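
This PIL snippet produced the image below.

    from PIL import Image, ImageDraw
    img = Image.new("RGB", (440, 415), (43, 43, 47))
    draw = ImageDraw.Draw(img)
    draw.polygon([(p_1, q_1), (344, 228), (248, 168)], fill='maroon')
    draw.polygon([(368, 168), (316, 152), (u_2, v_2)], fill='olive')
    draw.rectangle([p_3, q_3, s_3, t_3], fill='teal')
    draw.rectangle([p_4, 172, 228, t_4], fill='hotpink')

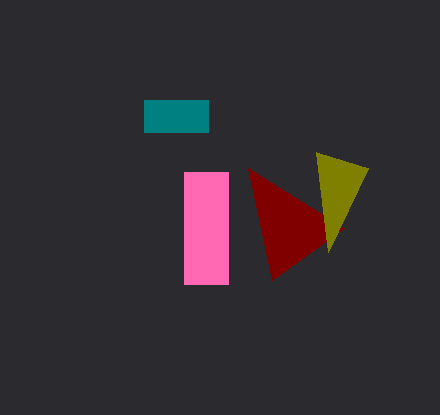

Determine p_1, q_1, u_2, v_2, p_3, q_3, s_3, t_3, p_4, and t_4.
p_1 = 272
q_1 = 280
u_2 = 328
v_2 = 252
p_3 = 144
q_3 = 100
s_3 = 208
t_3 = 132
p_4 = 184
t_4 = 284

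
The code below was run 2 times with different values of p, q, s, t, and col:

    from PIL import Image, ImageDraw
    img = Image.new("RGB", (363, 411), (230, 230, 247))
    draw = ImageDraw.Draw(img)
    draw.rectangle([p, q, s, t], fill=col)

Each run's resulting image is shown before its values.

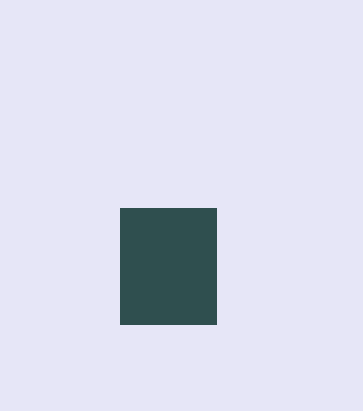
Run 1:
p = 120, q = 208, s = 216, t = 324, col = 'darkslategray'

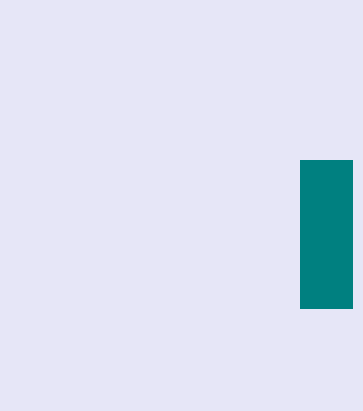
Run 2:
p = 300
q = 160
s = 352
t = 308
col = 'teal'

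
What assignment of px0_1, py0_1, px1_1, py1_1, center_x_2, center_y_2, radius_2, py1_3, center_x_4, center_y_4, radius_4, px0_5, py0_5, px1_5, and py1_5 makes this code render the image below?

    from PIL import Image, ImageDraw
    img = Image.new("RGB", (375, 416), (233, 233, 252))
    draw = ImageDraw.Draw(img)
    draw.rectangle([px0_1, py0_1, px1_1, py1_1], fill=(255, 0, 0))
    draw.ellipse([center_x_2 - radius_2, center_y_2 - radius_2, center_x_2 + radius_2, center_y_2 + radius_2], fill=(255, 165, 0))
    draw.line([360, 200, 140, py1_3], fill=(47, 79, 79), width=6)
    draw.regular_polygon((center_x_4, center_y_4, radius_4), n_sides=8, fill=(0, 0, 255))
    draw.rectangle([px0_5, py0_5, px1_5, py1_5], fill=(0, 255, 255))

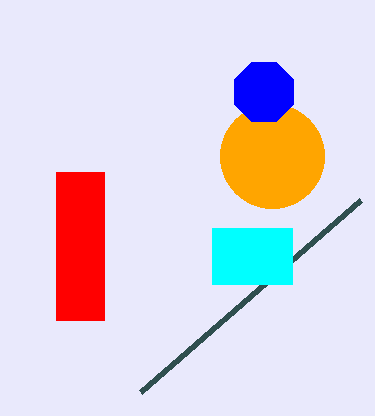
px0_1 = 56; py0_1 = 172; px1_1 = 104; py1_1 = 320; center_x_2 = 272; center_y_2 = 156; radius_2 = 52; py1_3 = 392; center_x_4 = 264; center_y_4 = 92; radius_4 = 32; px0_5 = 212; py0_5 = 228; px1_5 = 292; py1_5 = 284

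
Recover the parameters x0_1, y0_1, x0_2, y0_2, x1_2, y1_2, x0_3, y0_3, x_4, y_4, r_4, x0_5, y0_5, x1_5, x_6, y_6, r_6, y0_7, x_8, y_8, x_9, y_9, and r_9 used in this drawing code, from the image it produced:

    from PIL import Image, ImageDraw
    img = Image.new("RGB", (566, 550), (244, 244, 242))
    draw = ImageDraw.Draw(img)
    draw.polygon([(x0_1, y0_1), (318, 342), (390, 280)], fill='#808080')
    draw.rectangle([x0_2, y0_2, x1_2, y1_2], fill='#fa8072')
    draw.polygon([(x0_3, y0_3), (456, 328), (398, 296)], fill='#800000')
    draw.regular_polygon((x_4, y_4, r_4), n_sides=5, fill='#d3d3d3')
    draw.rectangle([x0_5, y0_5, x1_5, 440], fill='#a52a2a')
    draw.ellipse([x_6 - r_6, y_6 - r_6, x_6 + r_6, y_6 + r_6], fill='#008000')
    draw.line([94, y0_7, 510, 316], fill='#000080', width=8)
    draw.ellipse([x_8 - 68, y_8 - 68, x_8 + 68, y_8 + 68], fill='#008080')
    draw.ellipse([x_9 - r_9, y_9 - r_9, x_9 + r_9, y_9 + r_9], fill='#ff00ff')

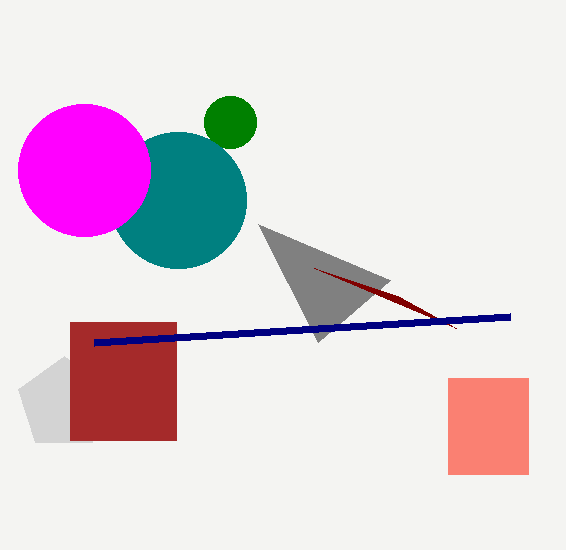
x0_1 = 258
y0_1 = 224
x0_2 = 448
y0_2 = 378
x1_2 = 528
y1_2 = 474
x0_3 = 314
y0_3 = 268
x_4 = 64
y_4 = 404
r_4 = 48
x0_5 = 70
y0_5 = 322
x1_5 = 176
x_6 = 230
y_6 = 122
r_6 = 26
y0_7 = 342
x_8 = 178
y_8 = 200
x_9 = 84
y_9 = 170
r_9 = 66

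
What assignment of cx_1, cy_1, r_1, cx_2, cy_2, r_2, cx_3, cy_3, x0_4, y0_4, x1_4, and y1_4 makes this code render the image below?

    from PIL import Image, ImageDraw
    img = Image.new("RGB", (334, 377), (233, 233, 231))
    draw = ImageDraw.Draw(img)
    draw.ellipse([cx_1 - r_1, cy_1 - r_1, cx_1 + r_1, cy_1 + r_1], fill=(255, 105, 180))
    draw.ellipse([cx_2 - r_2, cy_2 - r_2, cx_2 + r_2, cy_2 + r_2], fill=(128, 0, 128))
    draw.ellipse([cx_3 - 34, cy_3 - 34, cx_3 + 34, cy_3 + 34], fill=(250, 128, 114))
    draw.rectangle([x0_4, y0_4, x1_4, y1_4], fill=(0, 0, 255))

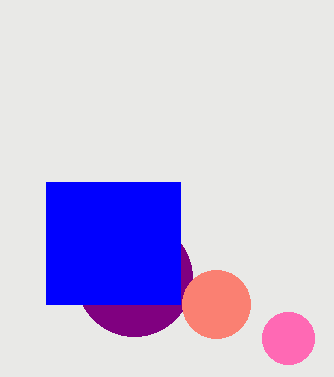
cx_1 = 288; cy_1 = 338; r_1 = 26; cx_2 = 134; cy_2 = 278; r_2 = 58; cx_3 = 216; cy_3 = 304; x0_4 = 46; y0_4 = 182; x1_4 = 180; y1_4 = 304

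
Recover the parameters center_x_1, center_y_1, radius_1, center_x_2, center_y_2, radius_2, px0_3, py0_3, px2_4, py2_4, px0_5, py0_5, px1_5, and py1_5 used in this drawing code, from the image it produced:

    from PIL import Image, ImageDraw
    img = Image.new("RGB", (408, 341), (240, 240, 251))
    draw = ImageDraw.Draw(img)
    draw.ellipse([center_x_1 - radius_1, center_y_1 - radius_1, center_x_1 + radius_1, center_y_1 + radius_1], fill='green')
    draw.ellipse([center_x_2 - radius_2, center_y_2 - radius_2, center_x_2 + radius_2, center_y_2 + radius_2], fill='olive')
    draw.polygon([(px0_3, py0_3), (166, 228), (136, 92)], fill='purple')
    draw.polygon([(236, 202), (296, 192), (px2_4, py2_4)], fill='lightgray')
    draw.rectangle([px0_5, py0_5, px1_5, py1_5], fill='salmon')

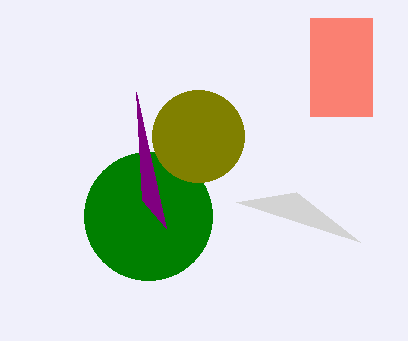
center_x_1 = 148
center_y_1 = 216
radius_1 = 64
center_x_2 = 198
center_y_2 = 136
radius_2 = 46
px0_3 = 142
py0_3 = 200
px2_4 = 360
py2_4 = 242
px0_5 = 310
py0_5 = 18
px1_5 = 372
py1_5 = 116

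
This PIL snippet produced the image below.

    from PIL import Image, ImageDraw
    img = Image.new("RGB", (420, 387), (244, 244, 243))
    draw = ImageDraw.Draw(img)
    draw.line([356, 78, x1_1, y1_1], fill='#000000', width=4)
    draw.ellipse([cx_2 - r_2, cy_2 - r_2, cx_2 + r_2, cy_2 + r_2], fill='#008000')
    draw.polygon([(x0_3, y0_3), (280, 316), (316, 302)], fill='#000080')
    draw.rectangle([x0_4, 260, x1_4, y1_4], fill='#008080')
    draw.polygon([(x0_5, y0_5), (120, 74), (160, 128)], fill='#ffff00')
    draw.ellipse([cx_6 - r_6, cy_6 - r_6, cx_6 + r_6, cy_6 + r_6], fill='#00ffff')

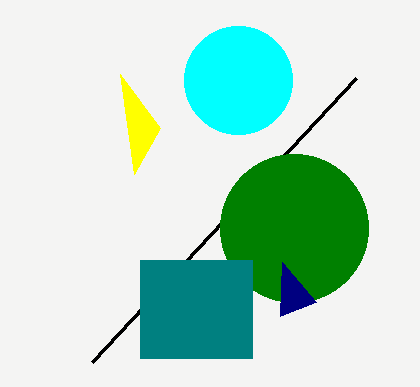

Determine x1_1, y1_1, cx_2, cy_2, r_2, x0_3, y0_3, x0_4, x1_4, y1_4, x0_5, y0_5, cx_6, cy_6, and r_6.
x1_1 = 92; y1_1 = 362; cx_2 = 294; cy_2 = 228; r_2 = 74; x0_3 = 282; y0_3 = 262; x0_4 = 140; x1_4 = 252; y1_4 = 358; x0_5 = 134; y0_5 = 174; cx_6 = 238; cy_6 = 80; r_6 = 54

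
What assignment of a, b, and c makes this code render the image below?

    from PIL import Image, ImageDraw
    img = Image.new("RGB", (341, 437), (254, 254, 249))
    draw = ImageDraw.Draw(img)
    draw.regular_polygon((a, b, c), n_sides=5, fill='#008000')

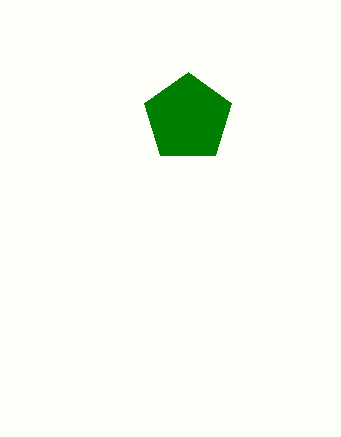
a = 188
b = 118
c = 46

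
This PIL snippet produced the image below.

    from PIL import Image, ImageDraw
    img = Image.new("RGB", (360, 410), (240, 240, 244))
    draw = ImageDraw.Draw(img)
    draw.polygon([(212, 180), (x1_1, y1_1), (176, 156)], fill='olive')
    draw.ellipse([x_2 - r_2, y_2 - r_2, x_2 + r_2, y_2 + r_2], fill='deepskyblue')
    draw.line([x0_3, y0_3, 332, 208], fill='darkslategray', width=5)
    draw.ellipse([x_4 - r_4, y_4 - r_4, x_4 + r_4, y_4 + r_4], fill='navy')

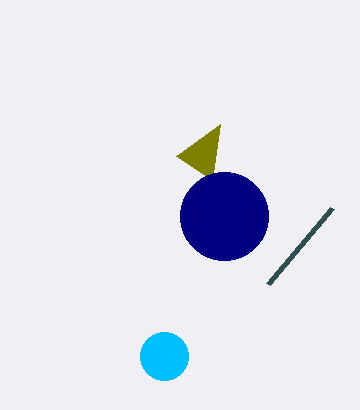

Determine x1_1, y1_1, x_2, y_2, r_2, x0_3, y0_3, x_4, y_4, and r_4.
x1_1 = 220
y1_1 = 124
x_2 = 164
y_2 = 356
r_2 = 24
x0_3 = 268
y0_3 = 284
x_4 = 224
y_4 = 216
r_4 = 44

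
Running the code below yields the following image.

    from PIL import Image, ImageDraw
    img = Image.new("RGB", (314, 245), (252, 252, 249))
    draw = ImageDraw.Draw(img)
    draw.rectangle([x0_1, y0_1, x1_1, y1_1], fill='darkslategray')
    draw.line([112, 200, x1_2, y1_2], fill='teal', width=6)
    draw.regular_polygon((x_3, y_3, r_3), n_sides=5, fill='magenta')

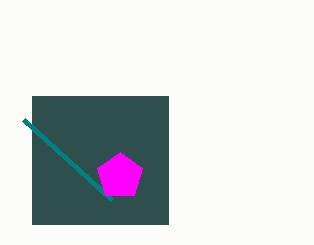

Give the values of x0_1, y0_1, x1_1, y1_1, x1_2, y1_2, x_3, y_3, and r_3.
x0_1 = 32, y0_1 = 96, x1_1 = 168, y1_1 = 224, x1_2 = 24, y1_2 = 120, x_3 = 120, y_3 = 176, r_3 = 24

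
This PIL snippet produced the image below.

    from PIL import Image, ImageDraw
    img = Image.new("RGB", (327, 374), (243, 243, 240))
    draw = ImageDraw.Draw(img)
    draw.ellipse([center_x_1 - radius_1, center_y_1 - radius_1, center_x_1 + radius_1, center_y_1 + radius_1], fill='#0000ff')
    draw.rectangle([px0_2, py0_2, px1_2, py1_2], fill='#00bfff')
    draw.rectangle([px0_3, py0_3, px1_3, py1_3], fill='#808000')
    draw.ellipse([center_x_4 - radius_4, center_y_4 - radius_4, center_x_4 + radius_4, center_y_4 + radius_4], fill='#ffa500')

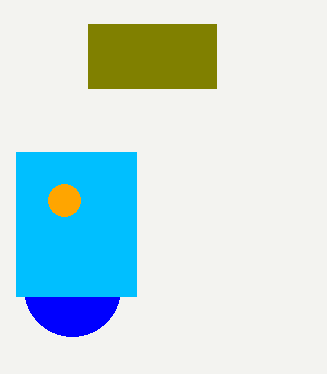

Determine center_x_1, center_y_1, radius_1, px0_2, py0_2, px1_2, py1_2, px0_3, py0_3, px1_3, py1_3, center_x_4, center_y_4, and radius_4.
center_x_1 = 72
center_y_1 = 288
radius_1 = 48
px0_2 = 16
py0_2 = 152
px1_2 = 136
py1_2 = 296
px0_3 = 88
py0_3 = 24
px1_3 = 216
py1_3 = 88
center_x_4 = 64
center_y_4 = 200
radius_4 = 16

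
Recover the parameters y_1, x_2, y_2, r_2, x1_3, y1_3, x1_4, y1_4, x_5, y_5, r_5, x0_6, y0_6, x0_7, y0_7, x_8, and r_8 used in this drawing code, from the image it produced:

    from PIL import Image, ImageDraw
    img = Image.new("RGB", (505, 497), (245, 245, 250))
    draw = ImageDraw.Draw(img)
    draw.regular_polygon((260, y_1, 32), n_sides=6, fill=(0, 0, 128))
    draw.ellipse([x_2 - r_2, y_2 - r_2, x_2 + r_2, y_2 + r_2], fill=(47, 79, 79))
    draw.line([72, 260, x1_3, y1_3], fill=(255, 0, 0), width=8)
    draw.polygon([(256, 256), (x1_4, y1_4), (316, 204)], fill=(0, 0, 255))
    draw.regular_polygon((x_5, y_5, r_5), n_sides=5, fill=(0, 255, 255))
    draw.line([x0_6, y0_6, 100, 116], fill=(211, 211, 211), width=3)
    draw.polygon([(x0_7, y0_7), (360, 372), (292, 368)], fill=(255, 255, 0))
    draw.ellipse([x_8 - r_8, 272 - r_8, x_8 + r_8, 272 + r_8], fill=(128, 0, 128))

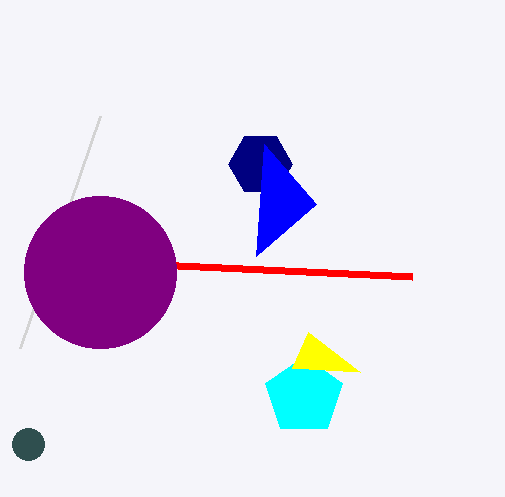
y_1 = 164; x_2 = 28; y_2 = 444; r_2 = 16; x1_3 = 412; y1_3 = 276; x1_4 = 264; y1_4 = 144; x_5 = 304; y_5 = 396; r_5 = 40; x0_6 = 20; y0_6 = 348; x0_7 = 308; y0_7 = 332; x_8 = 100; r_8 = 76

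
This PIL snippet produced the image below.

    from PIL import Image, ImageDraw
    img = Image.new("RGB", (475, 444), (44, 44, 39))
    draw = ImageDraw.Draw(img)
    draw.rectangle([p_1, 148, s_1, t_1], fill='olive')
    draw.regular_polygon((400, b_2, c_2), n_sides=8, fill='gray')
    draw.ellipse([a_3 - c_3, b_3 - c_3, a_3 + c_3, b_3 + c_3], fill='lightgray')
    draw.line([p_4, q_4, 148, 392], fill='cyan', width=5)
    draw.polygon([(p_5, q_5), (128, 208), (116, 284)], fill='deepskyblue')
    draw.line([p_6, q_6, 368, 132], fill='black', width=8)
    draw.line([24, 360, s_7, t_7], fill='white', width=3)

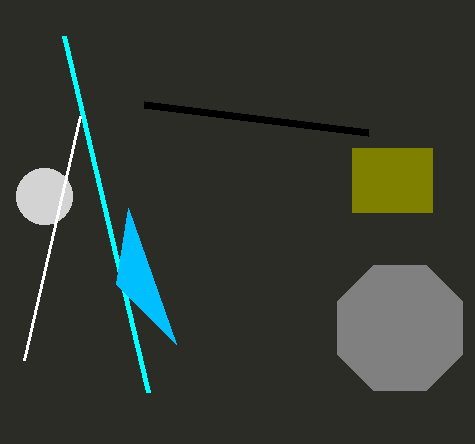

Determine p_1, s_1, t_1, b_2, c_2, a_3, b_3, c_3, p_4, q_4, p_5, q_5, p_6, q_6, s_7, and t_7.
p_1 = 352, s_1 = 432, t_1 = 212, b_2 = 328, c_2 = 68, a_3 = 44, b_3 = 196, c_3 = 28, p_4 = 64, q_4 = 36, p_5 = 176, q_5 = 344, p_6 = 144, q_6 = 104, s_7 = 80, t_7 = 116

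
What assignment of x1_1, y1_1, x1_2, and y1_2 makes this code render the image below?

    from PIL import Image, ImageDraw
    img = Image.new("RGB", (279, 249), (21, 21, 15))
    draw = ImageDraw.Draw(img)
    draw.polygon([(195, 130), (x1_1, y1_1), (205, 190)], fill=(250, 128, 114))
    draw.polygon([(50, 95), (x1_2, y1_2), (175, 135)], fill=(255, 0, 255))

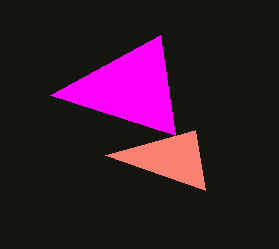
x1_1 = 105; y1_1 = 155; x1_2 = 160; y1_2 = 35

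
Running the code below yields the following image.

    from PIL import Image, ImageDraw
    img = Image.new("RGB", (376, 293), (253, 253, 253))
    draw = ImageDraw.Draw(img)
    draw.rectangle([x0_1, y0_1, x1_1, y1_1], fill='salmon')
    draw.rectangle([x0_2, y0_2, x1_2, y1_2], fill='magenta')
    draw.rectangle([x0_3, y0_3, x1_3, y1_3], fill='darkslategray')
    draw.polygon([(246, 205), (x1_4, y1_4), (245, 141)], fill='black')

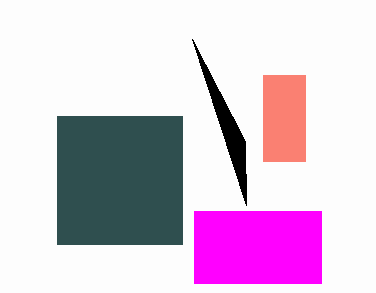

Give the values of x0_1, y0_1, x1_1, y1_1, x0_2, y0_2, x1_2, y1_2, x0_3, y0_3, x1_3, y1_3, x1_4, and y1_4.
x0_1 = 263; y0_1 = 75; x1_1 = 305; y1_1 = 161; x0_2 = 194; y0_2 = 211; x1_2 = 321; y1_2 = 283; x0_3 = 57; y0_3 = 116; x1_3 = 182; y1_3 = 244; x1_4 = 192; y1_4 = 39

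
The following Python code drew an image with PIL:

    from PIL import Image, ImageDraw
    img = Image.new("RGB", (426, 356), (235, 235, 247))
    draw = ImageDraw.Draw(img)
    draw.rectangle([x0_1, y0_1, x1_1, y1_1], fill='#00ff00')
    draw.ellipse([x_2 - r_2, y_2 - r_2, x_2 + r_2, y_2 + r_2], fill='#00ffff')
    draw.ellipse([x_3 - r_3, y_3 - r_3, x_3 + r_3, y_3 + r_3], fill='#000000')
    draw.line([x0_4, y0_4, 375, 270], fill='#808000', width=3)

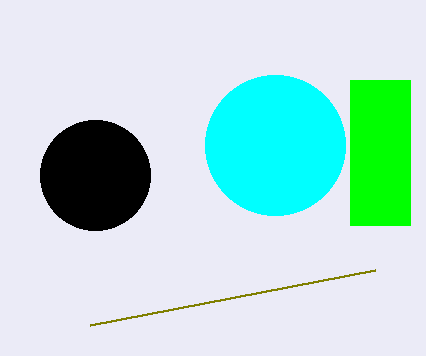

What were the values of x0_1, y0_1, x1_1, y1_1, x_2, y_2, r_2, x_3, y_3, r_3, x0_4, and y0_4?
x0_1 = 350; y0_1 = 80; x1_1 = 410; y1_1 = 225; x_2 = 275; y_2 = 145; r_2 = 70; x_3 = 95; y_3 = 175; r_3 = 55; x0_4 = 90; y0_4 = 325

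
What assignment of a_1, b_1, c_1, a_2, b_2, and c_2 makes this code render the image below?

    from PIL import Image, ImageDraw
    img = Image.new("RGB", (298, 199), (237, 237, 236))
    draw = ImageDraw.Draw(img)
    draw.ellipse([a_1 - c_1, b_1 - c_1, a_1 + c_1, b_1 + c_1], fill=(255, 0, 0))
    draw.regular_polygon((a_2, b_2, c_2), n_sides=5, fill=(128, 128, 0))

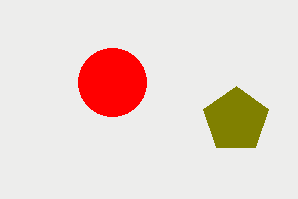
a_1 = 112, b_1 = 82, c_1 = 34, a_2 = 236, b_2 = 120, c_2 = 34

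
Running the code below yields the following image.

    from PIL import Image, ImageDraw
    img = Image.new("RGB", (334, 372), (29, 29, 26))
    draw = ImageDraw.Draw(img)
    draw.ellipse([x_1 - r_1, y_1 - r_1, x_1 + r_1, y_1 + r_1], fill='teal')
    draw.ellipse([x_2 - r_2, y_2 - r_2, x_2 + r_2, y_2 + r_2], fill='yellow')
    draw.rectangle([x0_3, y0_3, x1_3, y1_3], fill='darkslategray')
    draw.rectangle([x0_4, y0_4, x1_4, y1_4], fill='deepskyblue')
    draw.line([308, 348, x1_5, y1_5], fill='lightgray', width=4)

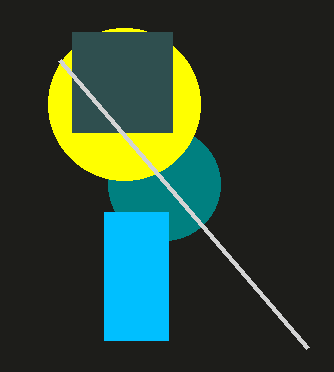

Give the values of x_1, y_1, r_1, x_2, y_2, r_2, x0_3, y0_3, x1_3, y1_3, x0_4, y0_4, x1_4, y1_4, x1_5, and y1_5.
x_1 = 164; y_1 = 184; r_1 = 56; x_2 = 124; y_2 = 104; r_2 = 76; x0_3 = 72; y0_3 = 32; x1_3 = 172; y1_3 = 132; x0_4 = 104; y0_4 = 212; x1_4 = 168; y1_4 = 340; x1_5 = 60; y1_5 = 60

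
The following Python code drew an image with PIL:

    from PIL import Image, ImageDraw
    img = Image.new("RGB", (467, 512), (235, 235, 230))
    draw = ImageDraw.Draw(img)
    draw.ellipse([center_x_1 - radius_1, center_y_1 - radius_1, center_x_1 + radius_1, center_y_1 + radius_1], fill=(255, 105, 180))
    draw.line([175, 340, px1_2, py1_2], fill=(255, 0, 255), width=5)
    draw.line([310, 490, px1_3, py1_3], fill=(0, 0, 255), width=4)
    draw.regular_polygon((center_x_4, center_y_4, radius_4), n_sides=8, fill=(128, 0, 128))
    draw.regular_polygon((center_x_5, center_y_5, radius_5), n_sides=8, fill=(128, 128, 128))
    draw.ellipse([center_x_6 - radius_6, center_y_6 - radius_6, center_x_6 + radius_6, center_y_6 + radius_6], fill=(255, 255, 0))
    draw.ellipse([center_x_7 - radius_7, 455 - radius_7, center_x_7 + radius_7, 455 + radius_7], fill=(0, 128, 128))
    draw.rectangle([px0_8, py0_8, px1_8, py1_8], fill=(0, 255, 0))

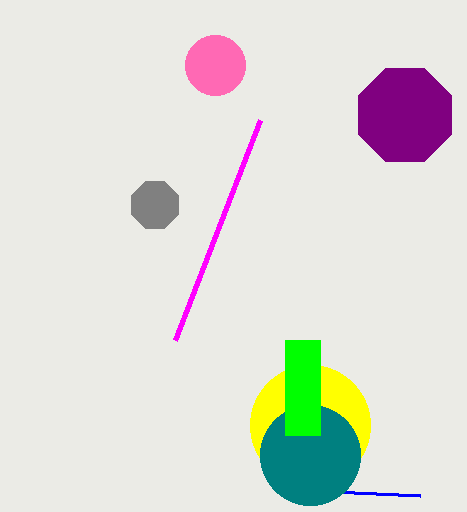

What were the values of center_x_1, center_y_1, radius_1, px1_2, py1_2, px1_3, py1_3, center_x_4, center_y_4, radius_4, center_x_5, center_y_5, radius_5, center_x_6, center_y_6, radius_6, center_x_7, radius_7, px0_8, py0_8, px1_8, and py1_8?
center_x_1 = 215; center_y_1 = 65; radius_1 = 30; px1_2 = 260; py1_2 = 120; px1_3 = 420; py1_3 = 495; center_x_4 = 405; center_y_4 = 115; radius_4 = 50; center_x_5 = 155; center_y_5 = 205; radius_5 = 25; center_x_6 = 310; center_y_6 = 425; radius_6 = 60; center_x_7 = 310; radius_7 = 50; px0_8 = 285; py0_8 = 340; px1_8 = 320; py1_8 = 435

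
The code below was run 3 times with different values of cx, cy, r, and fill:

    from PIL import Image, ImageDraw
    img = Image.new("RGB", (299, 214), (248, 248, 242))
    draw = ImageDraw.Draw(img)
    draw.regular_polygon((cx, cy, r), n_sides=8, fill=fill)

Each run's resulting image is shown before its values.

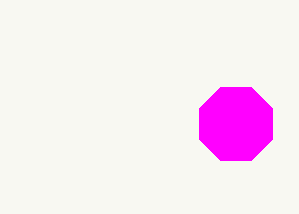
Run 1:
cx = 236
cy = 124
r = 40
fill = 'magenta'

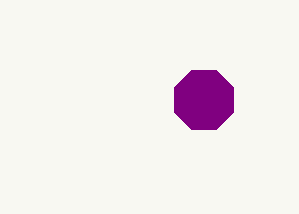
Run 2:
cx = 204, cy = 100, r = 32, fill = 'purple'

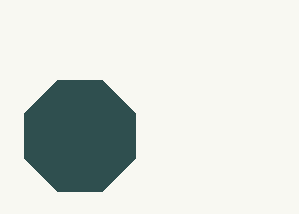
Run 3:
cx = 80, cy = 136, r = 60, fill = 'darkslategray'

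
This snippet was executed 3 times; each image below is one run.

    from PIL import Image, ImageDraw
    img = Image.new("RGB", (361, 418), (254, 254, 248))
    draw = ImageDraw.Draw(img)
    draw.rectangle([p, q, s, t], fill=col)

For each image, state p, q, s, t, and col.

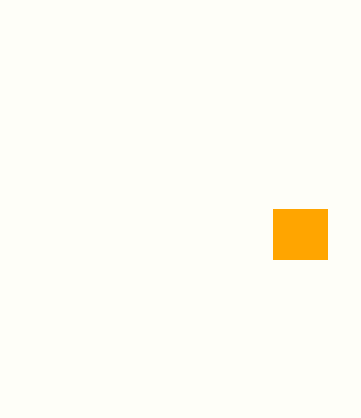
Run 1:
p = 273
q = 209
s = 327
t = 259
col = 'orange'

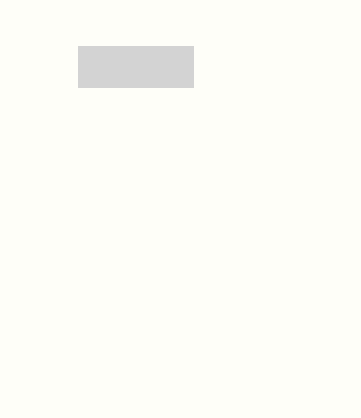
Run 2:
p = 78
q = 46
s = 193
t = 87
col = 'lightgray'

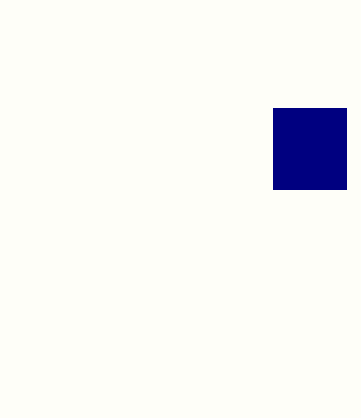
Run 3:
p = 273; q = 108; s = 346; t = 189; col = 'navy'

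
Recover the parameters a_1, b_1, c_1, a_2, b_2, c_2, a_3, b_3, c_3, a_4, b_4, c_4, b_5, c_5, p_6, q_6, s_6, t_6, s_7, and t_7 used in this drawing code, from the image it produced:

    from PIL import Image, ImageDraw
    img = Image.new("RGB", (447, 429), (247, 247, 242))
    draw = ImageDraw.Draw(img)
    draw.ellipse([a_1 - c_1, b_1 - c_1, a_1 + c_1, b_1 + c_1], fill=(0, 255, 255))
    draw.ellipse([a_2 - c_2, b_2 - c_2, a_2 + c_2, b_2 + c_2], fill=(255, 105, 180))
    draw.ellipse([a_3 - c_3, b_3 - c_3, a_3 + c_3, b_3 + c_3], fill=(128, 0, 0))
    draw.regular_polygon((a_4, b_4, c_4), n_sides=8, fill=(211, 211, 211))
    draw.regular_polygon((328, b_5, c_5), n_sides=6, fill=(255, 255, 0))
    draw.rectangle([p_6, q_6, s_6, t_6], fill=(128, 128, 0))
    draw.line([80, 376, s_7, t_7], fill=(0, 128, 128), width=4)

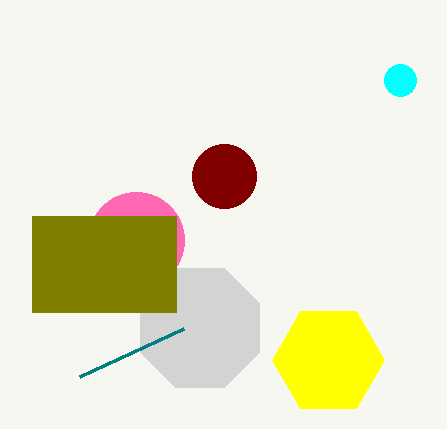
a_1 = 400
b_1 = 80
c_1 = 16
a_2 = 136
b_2 = 240
c_2 = 48
a_3 = 224
b_3 = 176
c_3 = 32
a_4 = 200
b_4 = 328
c_4 = 64
b_5 = 360
c_5 = 56
p_6 = 32
q_6 = 216
s_6 = 176
t_6 = 312
s_7 = 184
t_7 = 328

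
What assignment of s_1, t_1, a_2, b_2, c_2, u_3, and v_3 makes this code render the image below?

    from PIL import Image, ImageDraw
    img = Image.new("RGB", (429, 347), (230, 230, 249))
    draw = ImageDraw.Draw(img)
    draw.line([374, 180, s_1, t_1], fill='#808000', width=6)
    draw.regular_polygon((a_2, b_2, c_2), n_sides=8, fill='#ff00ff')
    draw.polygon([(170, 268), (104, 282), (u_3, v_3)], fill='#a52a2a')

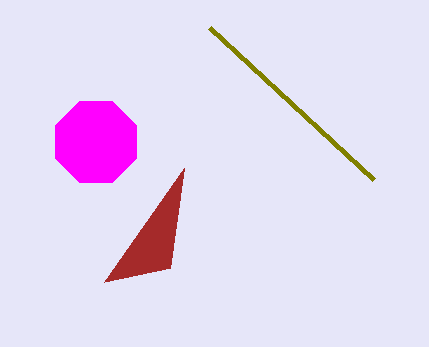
s_1 = 210
t_1 = 28
a_2 = 96
b_2 = 142
c_2 = 44
u_3 = 184
v_3 = 168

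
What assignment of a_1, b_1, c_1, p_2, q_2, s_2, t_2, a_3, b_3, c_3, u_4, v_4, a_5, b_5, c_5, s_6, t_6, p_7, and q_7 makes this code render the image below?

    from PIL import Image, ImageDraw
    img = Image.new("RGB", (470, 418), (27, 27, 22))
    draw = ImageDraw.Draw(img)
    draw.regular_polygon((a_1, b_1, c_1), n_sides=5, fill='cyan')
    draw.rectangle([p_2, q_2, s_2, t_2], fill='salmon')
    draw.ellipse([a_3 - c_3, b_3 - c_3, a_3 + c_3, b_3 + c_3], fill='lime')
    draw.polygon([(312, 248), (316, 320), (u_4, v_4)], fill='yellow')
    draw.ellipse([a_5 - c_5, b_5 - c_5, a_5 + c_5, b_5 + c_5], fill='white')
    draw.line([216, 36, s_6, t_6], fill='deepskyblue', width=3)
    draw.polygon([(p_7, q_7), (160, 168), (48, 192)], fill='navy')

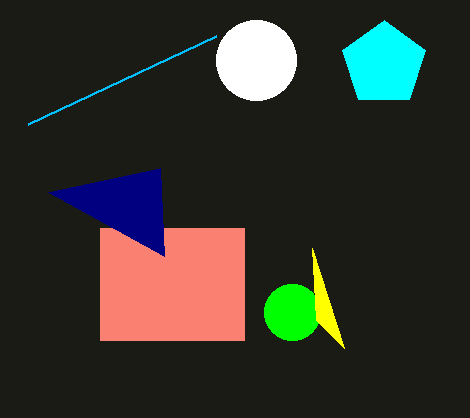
a_1 = 384; b_1 = 64; c_1 = 44; p_2 = 100; q_2 = 228; s_2 = 244; t_2 = 340; a_3 = 292; b_3 = 312; c_3 = 28; u_4 = 344; v_4 = 348; a_5 = 256; b_5 = 60; c_5 = 40; s_6 = 28; t_6 = 124; p_7 = 164; q_7 = 256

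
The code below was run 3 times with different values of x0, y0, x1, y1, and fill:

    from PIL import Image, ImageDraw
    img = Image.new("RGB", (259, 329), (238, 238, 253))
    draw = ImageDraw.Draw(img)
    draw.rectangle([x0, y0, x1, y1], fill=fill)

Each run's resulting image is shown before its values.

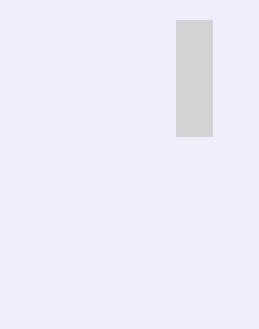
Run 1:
x0 = 176
y0 = 20
x1 = 212
y1 = 136
fill = 'lightgray'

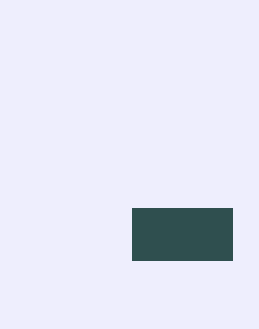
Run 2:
x0 = 132, y0 = 208, x1 = 232, y1 = 260, fill = 'darkslategray'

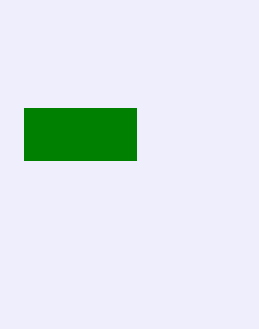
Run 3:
x0 = 24, y0 = 108, x1 = 136, y1 = 160, fill = 'green'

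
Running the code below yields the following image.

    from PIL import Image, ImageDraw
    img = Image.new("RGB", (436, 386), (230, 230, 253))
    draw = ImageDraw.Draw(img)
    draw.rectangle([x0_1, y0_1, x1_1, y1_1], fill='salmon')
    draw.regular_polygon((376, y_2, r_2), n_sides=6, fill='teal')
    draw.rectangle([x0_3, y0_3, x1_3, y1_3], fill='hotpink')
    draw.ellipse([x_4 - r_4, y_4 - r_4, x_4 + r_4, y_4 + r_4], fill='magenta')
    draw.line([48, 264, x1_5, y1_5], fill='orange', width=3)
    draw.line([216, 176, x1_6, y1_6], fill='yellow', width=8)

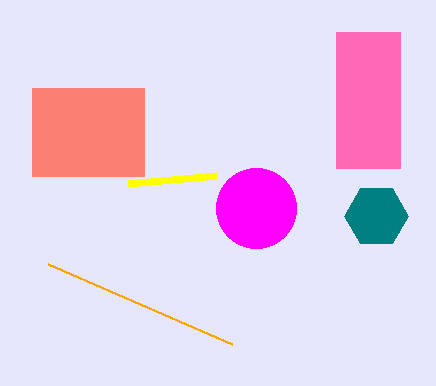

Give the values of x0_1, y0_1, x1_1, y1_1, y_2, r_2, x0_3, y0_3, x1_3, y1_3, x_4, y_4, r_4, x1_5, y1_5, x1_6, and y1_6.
x0_1 = 32; y0_1 = 88; x1_1 = 144; y1_1 = 176; y_2 = 216; r_2 = 32; x0_3 = 336; y0_3 = 32; x1_3 = 400; y1_3 = 168; x_4 = 256; y_4 = 208; r_4 = 40; x1_5 = 232; y1_5 = 344; x1_6 = 128; y1_6 = 184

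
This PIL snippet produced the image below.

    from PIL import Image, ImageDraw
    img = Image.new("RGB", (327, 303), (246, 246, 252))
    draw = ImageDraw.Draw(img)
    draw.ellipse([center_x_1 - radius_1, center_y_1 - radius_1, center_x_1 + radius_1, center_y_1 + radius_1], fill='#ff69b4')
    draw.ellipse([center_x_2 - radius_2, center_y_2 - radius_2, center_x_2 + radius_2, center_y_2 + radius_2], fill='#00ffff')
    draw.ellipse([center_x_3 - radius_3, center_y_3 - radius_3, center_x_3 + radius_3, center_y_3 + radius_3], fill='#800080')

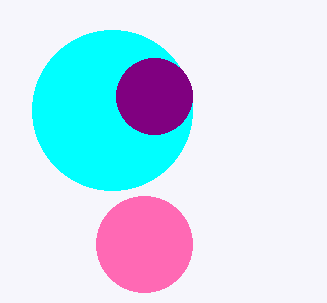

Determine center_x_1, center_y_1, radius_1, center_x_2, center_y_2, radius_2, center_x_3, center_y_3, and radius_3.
center_x_1 = 144
center_y_1 = 244
radius_1 = 48
center_x_2 = 112
center_y_2 = 110
radius_2 = 80
center_x_3 = 154
center_y_3 = 96
radius_3 = 38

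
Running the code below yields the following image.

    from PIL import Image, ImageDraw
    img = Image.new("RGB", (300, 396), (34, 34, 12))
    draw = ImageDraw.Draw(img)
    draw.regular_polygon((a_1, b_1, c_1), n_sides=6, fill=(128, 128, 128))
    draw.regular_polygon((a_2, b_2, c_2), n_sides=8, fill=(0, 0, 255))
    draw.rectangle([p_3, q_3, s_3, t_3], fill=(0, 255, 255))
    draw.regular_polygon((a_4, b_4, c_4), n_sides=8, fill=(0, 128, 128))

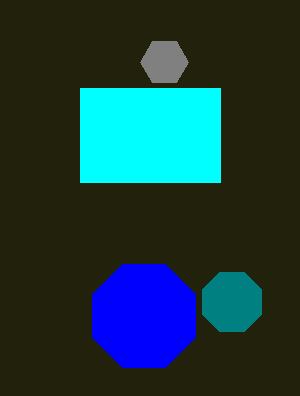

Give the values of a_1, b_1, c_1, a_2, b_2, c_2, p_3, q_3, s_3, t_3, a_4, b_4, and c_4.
a_1 = 164; b_1 = 62; c_1 = 24; a_2 = 144; b_2 = 316; c_2 = 56; p_3 = 80; q_3 = 88; s_3 = 220; t_3 = 182; a_4 = 232; b_4 = 302; c_4 = 32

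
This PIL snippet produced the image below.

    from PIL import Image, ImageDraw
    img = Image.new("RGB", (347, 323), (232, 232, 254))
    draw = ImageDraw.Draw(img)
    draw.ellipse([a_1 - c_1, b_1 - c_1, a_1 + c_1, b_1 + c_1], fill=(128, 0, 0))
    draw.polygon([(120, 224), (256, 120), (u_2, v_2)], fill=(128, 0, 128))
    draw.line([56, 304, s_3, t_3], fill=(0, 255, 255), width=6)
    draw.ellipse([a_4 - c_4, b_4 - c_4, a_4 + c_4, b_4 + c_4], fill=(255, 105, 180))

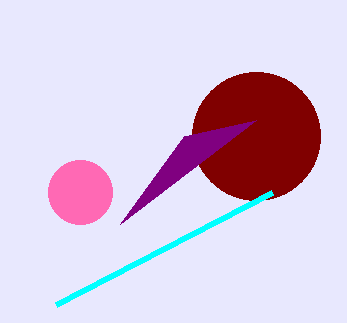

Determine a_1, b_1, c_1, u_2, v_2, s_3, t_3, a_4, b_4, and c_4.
a_1 = 256
b_1 = 136
c_1 = 64
u_2 = 184
v_2 = 136
s_3 = 272
t_3 = 192
a_4 = 80
b_4 = 192
c_4 = 32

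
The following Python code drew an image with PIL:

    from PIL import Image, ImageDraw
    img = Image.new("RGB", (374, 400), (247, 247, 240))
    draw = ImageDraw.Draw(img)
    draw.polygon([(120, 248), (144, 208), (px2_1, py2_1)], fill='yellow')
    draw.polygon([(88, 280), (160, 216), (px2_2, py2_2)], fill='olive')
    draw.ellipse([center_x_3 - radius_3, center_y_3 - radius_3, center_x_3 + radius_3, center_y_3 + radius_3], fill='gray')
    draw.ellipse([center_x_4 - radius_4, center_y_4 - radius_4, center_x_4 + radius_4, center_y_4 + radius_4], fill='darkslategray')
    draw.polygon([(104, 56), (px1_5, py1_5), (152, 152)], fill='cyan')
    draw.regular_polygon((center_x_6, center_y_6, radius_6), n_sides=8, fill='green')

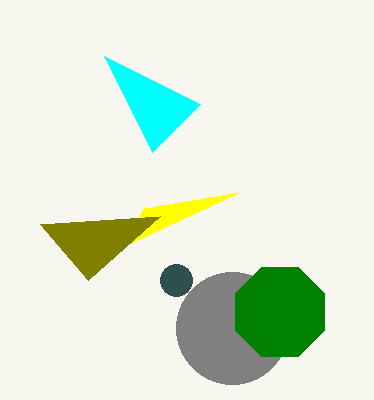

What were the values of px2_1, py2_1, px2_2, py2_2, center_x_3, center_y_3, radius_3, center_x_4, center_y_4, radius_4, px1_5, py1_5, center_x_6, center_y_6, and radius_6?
px2_1 = 240, py2_1 = 192, px2_2 = 40, py2_2 = 224, center_x_3 = 232, center_y_3 = 328, radius_3 = 56, center_x_4 = 176, center_y_4 = 280, radius_4 = 16, px1_5 = 200, py1_5 = 104, center_x_6 = 280, center_y_6 = 312, radius_6 = 48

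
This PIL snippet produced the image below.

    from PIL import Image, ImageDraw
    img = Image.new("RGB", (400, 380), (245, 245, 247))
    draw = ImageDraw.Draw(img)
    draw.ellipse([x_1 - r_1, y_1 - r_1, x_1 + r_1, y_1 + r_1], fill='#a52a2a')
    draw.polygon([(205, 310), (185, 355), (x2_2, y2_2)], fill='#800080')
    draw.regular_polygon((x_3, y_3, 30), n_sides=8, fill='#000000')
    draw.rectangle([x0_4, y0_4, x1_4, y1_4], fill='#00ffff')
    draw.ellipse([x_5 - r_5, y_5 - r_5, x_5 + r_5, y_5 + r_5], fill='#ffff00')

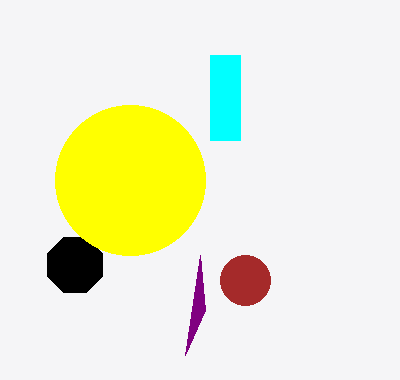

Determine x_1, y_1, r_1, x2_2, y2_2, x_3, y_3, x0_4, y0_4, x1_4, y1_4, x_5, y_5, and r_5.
x_1 = 245; y_1 = 280; r_1 = 25; x2_2 = 200; y2_2 = 255; x_3 = 75; y_3 = 265; x0_4 = 210; y0_4 = 55; x1_4 = 240; y1_4 = 140; x_5 = 130; y_5 = 180; r_5 = 75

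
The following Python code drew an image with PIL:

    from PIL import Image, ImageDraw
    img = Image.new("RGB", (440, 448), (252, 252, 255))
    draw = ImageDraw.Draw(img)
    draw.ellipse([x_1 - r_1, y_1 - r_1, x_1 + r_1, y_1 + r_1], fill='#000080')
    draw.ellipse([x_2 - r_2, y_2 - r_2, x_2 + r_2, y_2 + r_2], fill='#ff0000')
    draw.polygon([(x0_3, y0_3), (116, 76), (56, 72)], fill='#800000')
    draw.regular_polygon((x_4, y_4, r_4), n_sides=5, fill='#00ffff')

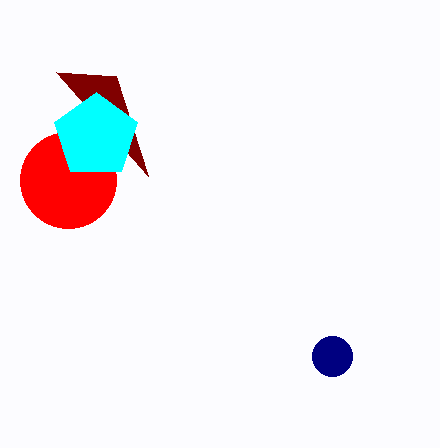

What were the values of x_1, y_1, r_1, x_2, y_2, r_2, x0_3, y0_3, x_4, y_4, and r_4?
x_1 = 332; y_1 = 356; r_1 = 20; x_2 = 68; y_2 = 180; r_2 = 48; x0_3 = 148; y0_3 = 176; x_4 = 96; y_4 = 136; r_4 = 44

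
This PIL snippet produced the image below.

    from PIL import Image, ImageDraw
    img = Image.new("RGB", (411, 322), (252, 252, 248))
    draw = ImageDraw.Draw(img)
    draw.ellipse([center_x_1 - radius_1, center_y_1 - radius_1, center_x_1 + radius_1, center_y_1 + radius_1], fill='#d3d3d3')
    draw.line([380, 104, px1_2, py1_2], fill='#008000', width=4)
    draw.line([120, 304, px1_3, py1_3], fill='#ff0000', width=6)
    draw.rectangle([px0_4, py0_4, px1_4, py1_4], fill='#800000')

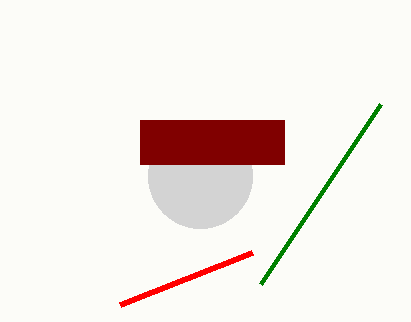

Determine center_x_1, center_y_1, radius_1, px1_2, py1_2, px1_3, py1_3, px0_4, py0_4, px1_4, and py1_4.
center_x_1 = 200; center_y_1 = 176; radius_1 = 52; px1_2 = 260; py1_2 = 284; px1_3 = 252; py1_3 = 252; px0_4 = 140; py0_4 = 120; px1_4 = 284; py1_4 = 164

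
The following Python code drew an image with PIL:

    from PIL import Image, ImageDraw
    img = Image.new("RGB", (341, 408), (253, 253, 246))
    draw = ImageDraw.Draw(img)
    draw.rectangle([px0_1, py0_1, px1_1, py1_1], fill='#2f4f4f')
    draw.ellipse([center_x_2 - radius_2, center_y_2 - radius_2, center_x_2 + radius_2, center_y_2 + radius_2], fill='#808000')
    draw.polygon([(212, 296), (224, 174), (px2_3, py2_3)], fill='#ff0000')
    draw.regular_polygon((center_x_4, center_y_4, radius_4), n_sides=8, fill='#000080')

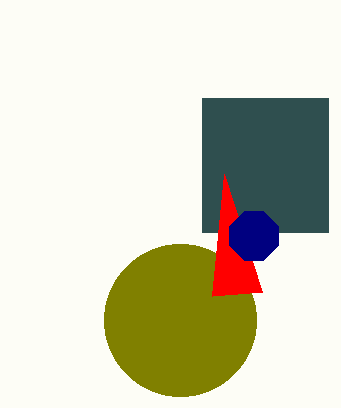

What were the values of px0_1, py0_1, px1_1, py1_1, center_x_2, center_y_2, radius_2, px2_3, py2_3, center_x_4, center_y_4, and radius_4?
px0_1 = 202, py0_1 = 98, px1_1 = 328, py1_1 = 232, center_x_2 = 180, center_y_2 = 320, radius_2 = 76, px2_3 = 262, py2_3 = 292, center_x_4 = 254, center_y_4 = 236, radius_4 = 26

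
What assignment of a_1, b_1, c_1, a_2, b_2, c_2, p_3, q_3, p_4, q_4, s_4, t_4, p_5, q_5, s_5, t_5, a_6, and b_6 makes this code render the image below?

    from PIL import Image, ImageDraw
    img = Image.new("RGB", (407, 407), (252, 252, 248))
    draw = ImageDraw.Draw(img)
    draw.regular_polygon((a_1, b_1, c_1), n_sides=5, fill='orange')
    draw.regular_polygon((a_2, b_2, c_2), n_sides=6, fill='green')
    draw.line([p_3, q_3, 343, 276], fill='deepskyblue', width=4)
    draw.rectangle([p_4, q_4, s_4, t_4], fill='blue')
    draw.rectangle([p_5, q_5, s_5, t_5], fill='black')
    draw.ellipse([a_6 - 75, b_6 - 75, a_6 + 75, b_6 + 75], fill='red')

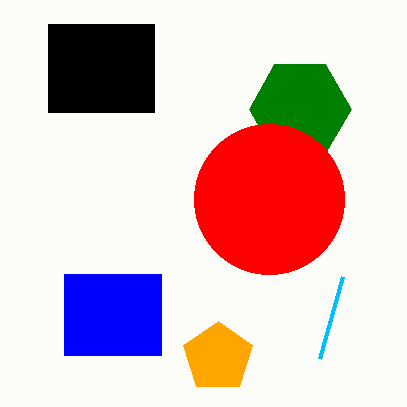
a_1 = 218; b_1 = 357; c_1 = 36; a_2 = 300; b_2 = 109; c_2 = 51; p_3 = 320; q_3 = 358; p_4 = 64; q_4 = 274; s_4 = 161; t_4 = 355; p_5 = 48; q_5 = 24; s_5 = 154; t_5 = 112; a_6 = 269; b_6 = 199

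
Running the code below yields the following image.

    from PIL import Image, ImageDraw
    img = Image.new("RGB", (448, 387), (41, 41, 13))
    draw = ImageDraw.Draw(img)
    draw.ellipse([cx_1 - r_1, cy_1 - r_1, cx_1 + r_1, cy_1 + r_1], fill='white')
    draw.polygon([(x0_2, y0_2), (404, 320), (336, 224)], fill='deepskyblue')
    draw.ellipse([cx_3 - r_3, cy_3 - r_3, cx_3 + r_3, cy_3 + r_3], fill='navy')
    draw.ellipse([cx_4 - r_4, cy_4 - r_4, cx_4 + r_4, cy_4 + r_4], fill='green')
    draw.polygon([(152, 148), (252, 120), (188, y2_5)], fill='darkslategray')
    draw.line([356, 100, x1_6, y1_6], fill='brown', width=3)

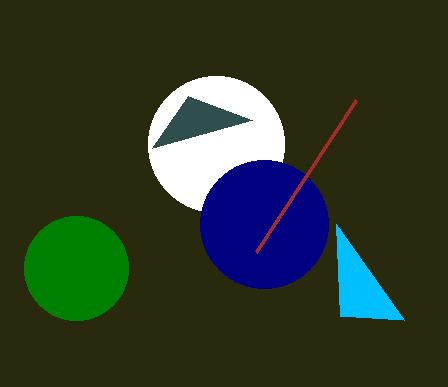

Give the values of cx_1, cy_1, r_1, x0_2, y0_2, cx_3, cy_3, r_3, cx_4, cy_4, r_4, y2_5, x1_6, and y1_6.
cx_1 = 216; cy_1 = 144; r_1 = 68; x0_2 = 340; y0_2 = 316; cx_3 = 264; cy_3 = 224; r_3 = 64; cx_4 = 76; cy_4 = 268; r_4 = 52; y2_5 = 96; x1_6 = 256; y1_6 = 252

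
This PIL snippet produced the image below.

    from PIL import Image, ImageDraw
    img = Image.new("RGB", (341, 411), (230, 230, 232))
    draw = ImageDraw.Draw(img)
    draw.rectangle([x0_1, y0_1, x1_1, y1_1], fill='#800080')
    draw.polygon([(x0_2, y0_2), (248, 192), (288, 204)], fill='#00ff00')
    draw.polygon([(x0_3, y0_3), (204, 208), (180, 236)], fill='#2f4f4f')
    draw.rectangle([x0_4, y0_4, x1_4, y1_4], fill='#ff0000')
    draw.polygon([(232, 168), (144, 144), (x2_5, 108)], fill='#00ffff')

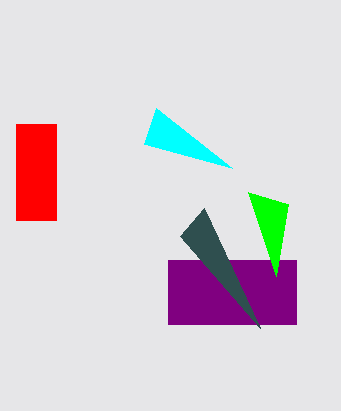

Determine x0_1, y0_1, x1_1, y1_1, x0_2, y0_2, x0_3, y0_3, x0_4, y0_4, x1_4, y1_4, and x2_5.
x0_1 = 168, y0_1 = 260, x1_1 = 296, y1_1 = 324, x0_2 = 276, y0_2 = 276, x0_3 = 260, y0_3 = 328, x0_4 = 16, y0_4 = 124, x1_4 = 56, y1_4 = 220, x2_5 = 156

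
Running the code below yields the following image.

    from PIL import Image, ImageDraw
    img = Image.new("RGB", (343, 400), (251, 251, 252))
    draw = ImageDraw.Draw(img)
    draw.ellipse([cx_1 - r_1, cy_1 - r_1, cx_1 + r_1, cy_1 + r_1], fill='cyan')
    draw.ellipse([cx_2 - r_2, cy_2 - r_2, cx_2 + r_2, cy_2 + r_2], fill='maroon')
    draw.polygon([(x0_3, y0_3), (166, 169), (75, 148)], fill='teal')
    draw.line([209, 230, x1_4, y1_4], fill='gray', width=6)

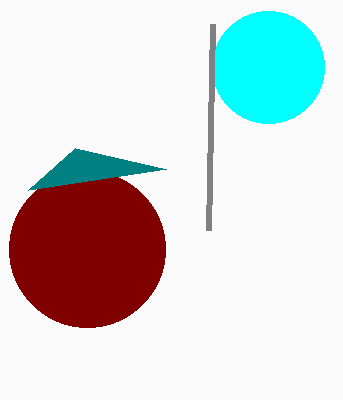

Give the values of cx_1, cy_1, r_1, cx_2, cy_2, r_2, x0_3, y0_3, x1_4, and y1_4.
cx_1 = 268, cy_1 = 67, r_1 = 56, cx_2 = 87, cy_2 = 249, r_2 = 78, x0_3 = 28, y0_3 = 190, x1_4 = 213, y1_4 = 24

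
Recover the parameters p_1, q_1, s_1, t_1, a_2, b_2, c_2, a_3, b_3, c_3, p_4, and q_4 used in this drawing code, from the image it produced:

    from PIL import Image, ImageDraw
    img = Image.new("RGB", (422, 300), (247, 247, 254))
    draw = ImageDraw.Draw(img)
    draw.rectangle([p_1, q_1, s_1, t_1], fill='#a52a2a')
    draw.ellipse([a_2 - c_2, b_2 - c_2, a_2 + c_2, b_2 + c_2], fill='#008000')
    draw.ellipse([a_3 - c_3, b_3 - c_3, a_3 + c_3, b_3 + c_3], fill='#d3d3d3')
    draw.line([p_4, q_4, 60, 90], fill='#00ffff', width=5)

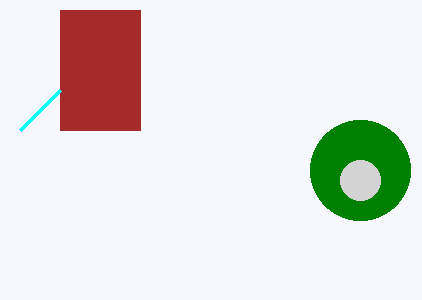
p_1 = 60; q_1 = 10; s_1 = 140; t_1 = 130; a_2 = 360; b_2 = 170; c_2 = 50; a_3 = 360; b_3 = 180; c_3 = 20; p_4 = 20; q_4 = 130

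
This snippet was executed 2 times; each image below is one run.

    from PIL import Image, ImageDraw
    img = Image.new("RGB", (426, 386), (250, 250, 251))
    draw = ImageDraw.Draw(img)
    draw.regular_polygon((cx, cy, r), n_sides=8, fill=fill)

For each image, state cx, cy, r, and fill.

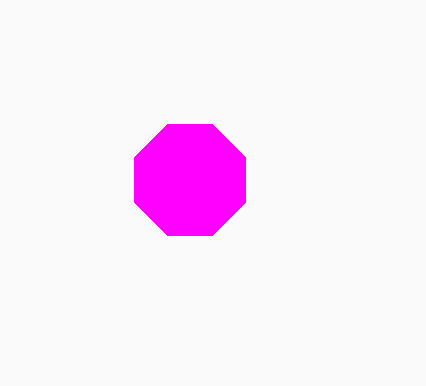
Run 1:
cx = 190
cy = 180
r = 60
fill = 'magenta'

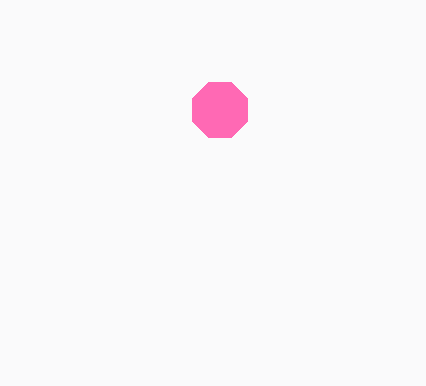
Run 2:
cx = 220; cy = 110; r = 30; fill = 'hotpink'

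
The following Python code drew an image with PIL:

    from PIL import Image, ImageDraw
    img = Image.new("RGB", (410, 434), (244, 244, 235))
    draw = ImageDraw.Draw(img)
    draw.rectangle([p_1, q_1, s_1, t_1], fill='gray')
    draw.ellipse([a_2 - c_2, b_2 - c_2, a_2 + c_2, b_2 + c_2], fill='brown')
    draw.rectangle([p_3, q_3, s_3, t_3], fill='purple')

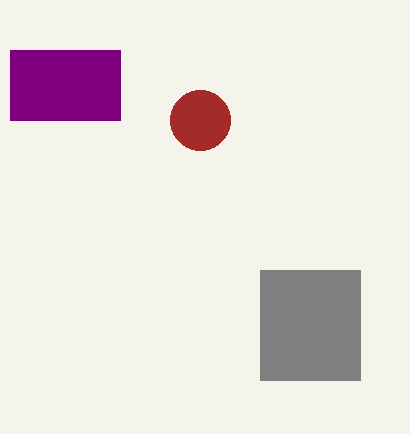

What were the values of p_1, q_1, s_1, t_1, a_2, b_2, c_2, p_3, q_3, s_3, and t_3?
p_1 = 260
q_1 = 270
s_1 = 360
t_1 = 380
a_2 = 200
b_2 = 120
c_2 = 30
p_3 = 10
q_3 = 50
s_3 = 120
t_3 = 120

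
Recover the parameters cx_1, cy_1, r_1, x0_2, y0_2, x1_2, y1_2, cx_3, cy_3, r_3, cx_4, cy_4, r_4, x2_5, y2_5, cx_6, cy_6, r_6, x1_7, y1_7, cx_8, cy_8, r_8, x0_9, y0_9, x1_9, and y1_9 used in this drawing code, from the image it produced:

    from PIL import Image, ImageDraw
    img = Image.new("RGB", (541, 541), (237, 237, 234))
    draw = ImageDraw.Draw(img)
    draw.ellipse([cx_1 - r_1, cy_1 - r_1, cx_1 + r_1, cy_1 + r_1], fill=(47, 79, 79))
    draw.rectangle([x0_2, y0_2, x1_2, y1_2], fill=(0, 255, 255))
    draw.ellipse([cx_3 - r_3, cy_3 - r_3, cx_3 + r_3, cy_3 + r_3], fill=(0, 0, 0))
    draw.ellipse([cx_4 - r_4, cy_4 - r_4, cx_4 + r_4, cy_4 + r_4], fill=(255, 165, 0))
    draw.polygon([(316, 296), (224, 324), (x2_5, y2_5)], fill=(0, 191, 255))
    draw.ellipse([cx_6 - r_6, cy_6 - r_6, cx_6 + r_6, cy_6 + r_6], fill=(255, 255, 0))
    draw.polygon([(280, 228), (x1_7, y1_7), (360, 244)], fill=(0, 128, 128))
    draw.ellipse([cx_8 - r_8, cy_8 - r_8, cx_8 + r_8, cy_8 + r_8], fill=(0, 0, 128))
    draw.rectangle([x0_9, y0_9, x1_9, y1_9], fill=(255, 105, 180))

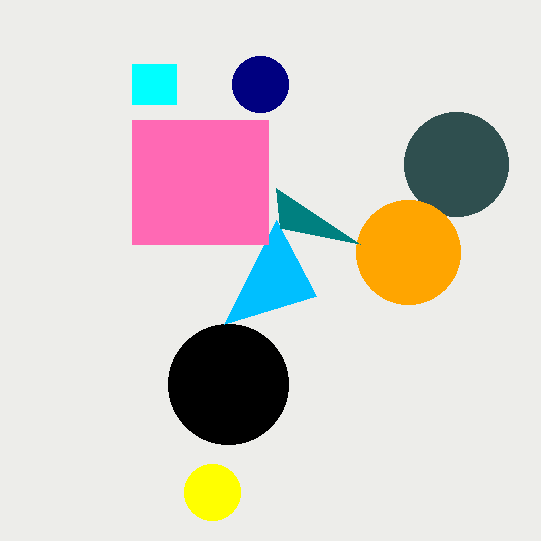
cx_1 = 456
cy_1 = 164
r_1 = 52
x0_2 = 132
y0_2 = 64
x1_2 = 176
y1_2 = 104
cx_3 = 228
cy_3 = 384
r_3 = 60
cx_4 = 408
cy_4 = 252
r_4 = 52
x2_5 = 276
y2_5 = 220
cx_6 = 212
cy_6 = 492
r_6 = 28
x1_7 = 276
y1_7 = 188
cx_8 = 260
cy_8 = 84
r_8 = 28
x0_9 = 132
y0_9 = 120
x1_9 = 268
y1_9 = 244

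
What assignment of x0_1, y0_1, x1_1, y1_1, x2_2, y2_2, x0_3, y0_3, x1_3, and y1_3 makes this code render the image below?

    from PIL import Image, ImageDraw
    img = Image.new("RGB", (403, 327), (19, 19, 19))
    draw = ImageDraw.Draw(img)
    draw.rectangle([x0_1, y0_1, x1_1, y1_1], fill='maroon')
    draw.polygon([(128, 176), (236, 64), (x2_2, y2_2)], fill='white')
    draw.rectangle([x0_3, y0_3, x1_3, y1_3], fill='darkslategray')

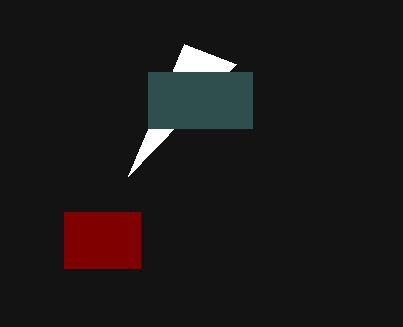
x0_1 = 64; y0_1 = 212; x1_1 = 140; y1_1 = 268; x2_2 = 184; y2_2 = 44; x0_3 = 148; y0_3 = 72; x1_3 = 252; y1_3 = 128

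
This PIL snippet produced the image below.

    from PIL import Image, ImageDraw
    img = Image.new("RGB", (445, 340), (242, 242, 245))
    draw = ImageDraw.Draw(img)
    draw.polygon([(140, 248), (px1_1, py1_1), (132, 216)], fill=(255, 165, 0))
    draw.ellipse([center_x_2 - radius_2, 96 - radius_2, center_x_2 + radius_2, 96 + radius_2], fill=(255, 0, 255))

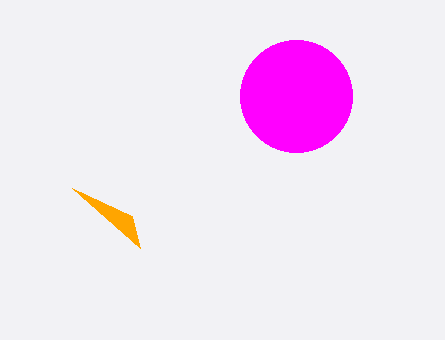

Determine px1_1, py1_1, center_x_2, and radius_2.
px1_1 = 72, py1_1 = 188, center_x_2 = 296, radius_2 = 56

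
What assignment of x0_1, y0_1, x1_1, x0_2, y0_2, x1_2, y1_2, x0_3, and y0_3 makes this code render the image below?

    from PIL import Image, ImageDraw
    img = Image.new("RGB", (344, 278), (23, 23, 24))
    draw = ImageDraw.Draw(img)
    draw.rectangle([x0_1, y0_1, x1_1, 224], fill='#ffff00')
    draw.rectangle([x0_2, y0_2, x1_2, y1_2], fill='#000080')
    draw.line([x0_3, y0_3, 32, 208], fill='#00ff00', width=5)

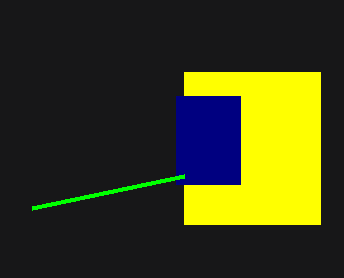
x0_1 = 184
y0_1 = 72
x1_1 = 320
x0_2 = 176
y0_2 = 96
x1_2 = 240
y1_2 = 184
x0_3 = 184
y0_3 = 176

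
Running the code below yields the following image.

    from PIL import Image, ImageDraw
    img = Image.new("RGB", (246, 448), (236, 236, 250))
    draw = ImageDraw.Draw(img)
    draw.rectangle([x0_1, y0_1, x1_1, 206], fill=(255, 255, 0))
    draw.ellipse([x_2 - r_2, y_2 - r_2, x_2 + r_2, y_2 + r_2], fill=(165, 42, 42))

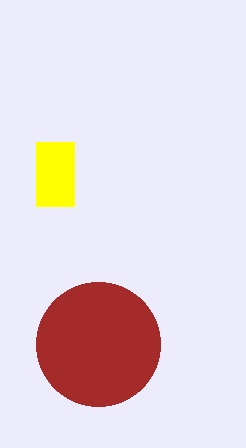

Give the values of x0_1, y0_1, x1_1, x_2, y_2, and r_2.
x0_1 = 36; y0_1 = 142; x1_1 = 74; x_2 = 98; y_2 = 344; r_2 = 62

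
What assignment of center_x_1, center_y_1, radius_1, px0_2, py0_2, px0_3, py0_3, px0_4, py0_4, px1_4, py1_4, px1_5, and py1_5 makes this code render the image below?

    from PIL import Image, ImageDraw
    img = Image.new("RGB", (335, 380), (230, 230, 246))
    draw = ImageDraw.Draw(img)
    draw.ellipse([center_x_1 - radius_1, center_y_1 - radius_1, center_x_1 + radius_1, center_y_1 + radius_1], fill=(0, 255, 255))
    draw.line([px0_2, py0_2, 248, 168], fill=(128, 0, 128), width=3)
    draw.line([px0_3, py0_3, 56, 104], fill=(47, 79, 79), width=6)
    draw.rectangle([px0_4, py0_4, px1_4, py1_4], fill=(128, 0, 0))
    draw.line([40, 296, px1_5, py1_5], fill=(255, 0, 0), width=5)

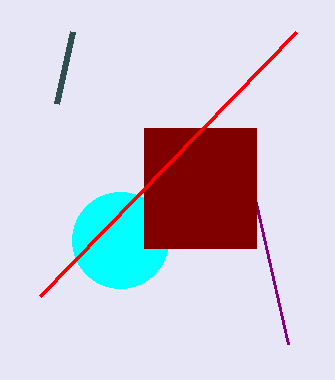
center_x_1 = 120, center_y_1 = 240, radius_1 = 48, px0_2 = 288, py0_2 = 344, px0_3 = 72, py0_3 = 32, px0_4 = 144, py0_4 = 128, px1_4 = 256, py1_4 = 248, px1_5 = 296, py1_5 = 32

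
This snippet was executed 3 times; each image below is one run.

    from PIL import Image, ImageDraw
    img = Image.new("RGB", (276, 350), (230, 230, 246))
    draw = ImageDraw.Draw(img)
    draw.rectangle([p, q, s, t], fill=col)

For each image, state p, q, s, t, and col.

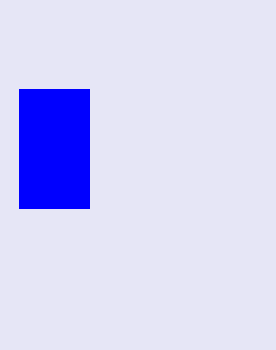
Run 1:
p = 19; q = 89; s = 89; t = 208; col = 'blue'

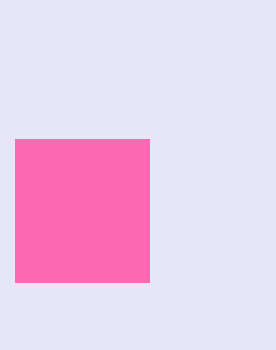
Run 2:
p = 15, q = 139, s = 149, t = 282, col = 'hotpink'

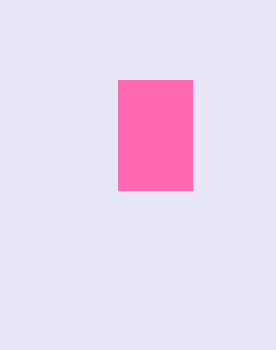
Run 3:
p = 118; q = 80; s = 192; t = 190; col = 'hotpink'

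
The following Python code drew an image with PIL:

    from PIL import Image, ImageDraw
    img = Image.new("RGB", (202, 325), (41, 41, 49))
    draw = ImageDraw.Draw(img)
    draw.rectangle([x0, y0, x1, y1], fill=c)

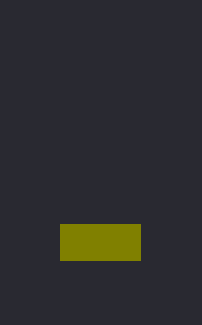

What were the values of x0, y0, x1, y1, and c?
x0 = 60
y0 = 224
x1 = 140
y1 = 260
c = 'olive'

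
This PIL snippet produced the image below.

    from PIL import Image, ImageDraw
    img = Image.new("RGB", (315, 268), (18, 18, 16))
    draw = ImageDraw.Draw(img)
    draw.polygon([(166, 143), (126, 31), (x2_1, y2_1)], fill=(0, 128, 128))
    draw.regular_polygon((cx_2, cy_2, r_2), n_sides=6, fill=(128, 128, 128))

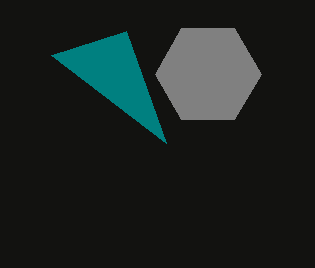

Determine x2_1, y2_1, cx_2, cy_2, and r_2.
x2_1 = 51
y2_1 = 55
cx_2 = 208
cy_2 = 74
r_2 = 53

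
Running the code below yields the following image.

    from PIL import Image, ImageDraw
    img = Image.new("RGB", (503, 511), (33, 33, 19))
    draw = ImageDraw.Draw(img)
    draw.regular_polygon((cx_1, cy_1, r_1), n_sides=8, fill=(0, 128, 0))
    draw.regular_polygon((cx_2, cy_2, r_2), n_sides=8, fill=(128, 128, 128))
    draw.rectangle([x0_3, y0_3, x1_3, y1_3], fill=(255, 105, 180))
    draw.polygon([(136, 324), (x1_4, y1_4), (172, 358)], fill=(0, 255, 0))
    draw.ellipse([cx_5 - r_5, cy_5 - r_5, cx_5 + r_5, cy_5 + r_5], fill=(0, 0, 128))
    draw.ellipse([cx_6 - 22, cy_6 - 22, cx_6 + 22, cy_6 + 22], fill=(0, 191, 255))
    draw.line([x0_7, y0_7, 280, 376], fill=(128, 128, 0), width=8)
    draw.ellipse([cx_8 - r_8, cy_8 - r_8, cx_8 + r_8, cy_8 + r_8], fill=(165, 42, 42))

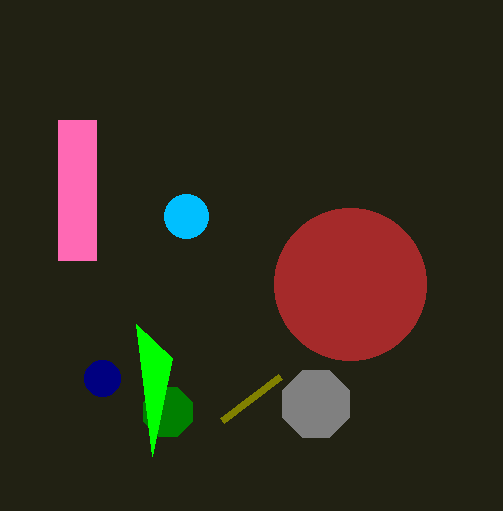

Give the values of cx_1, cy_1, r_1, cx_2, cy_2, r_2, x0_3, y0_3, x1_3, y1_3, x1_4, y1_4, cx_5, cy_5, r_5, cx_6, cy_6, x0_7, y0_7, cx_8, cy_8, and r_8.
cx_1 = 168
cy_1 = 412
r_1 = 26
cx_2 = 316
cy_2 = 404
r_2 = 36
x0_3 = 58
y0_3 = 120
x1_3 = 96
y1_3 = 260
x1_4 = 152
y1_4 = 456
cx_5 = 102
cy_5 = 378
r_5 = 18
cx_6 = 186
cy_6 = 216
x0_7 = 222
y0_7 = 420
cx_8 = 350
cy_8 = 284
r_8 = 76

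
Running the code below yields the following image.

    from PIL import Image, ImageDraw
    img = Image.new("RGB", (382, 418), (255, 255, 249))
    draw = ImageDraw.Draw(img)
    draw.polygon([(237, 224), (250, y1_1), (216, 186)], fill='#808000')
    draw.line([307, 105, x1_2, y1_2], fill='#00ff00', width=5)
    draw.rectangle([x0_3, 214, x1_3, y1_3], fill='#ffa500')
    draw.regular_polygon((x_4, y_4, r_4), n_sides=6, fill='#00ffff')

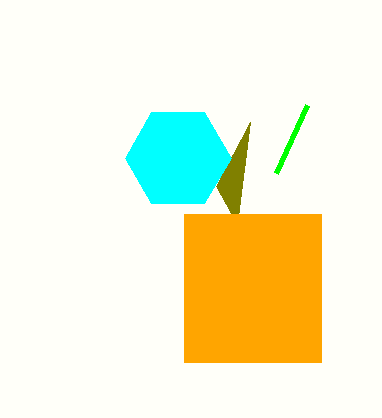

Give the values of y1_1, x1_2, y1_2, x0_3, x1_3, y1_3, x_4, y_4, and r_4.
y1_1 = 122
x1_2 = 276
y1_2 = 173
x0_3 = 184
x1_3 = 321
y1_3 = 362
x_4 = 178
y_4 = 158
r_4 = 53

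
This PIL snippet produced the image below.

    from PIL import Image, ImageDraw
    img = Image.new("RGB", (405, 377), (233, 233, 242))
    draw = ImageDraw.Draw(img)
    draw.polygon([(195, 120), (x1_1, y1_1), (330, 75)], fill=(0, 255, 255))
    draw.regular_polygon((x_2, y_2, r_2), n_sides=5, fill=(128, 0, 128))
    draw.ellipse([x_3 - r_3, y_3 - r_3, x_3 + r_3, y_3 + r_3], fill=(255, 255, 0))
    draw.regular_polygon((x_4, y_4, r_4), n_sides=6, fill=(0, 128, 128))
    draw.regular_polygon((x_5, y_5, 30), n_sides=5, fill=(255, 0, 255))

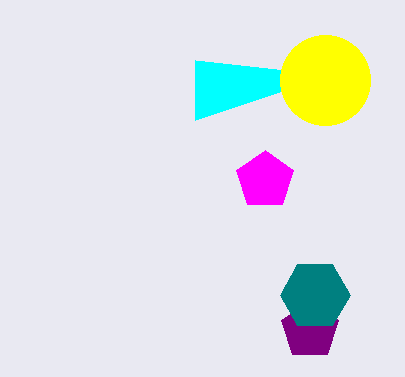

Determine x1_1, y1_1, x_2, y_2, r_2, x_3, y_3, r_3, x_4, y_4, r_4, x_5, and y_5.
x1_1 = 195; y1_1 = 60; x_2 = 310; y_2 = 330; r_2 = 30; x_3 = 325; y_3 = 80; r_3 = 45; x_4 = 315; y_4 = 295; r_4 = 35; x_5 = 265; y_5 = 180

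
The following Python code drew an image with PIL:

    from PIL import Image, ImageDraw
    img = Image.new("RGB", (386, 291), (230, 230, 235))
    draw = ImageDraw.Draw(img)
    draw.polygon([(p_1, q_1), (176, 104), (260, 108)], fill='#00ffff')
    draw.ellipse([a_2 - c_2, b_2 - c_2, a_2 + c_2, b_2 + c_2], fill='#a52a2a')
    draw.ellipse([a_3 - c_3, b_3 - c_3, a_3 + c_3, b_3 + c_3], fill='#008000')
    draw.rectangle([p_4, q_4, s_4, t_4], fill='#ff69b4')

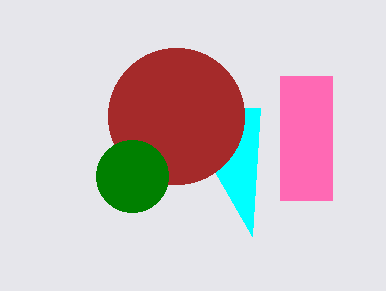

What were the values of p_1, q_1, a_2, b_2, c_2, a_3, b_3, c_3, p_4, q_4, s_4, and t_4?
p_1 = 252; q_1 = 236; a_2 = 176; b_2 = 116; c_2 = 68; a_3 = 132; b_3 = 176; c_3 = 36; p_4 = 280; q_4 = 76; s_4 = 332; t_4 = 200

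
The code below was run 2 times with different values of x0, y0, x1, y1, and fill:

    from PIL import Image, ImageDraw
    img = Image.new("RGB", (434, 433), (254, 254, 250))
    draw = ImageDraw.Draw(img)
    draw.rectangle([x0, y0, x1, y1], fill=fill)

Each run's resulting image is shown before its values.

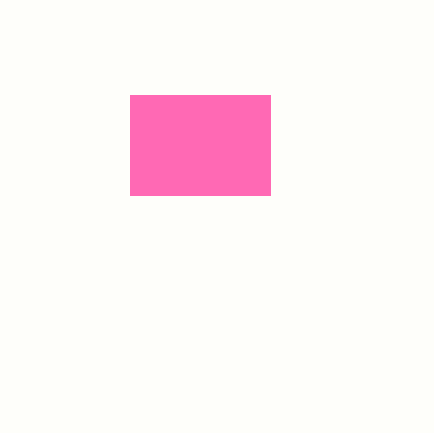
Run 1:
x0 = 130
y0 = 95
x1 = 270
y1 = 195
fill = 'hotpink'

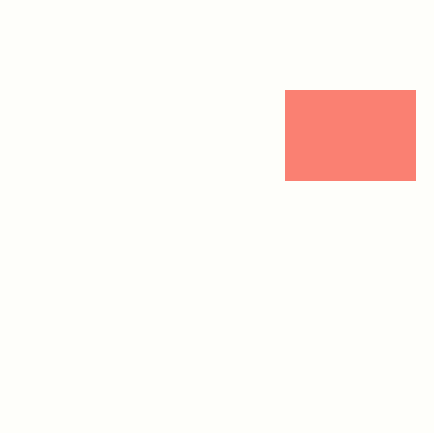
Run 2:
x0 = 285, y0 = 90, x1 = 415, y1 = 180, fill = 'salmon'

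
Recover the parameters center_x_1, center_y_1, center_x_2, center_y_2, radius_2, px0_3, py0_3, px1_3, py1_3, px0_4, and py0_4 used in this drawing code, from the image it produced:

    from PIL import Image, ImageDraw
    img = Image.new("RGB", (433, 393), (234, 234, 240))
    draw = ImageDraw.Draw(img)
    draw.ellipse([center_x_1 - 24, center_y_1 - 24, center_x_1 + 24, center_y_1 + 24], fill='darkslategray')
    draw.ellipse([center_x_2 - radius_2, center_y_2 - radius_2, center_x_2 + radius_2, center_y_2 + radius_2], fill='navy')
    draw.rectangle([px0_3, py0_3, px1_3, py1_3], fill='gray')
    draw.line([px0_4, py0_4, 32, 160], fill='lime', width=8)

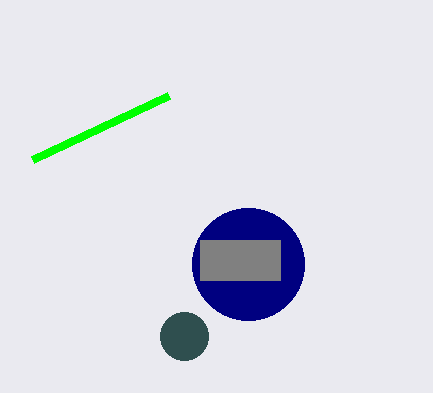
center_x_1 = 184; center_y_1 = 336; center_x_2 = 248; center_y_2 = 264; radius_2 = 56; px0_3 = 200; py0_3 = 240; px1_3 = 280; py1_3 = 280; px0_4 = 168; py0_4 = 96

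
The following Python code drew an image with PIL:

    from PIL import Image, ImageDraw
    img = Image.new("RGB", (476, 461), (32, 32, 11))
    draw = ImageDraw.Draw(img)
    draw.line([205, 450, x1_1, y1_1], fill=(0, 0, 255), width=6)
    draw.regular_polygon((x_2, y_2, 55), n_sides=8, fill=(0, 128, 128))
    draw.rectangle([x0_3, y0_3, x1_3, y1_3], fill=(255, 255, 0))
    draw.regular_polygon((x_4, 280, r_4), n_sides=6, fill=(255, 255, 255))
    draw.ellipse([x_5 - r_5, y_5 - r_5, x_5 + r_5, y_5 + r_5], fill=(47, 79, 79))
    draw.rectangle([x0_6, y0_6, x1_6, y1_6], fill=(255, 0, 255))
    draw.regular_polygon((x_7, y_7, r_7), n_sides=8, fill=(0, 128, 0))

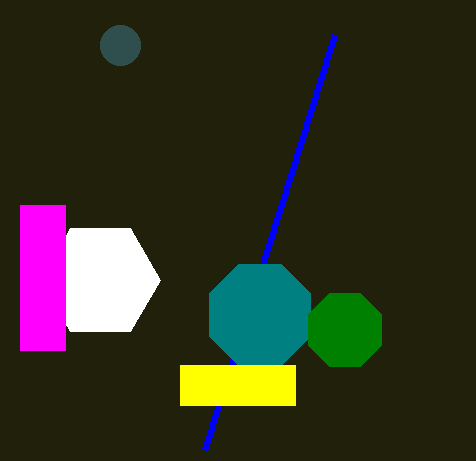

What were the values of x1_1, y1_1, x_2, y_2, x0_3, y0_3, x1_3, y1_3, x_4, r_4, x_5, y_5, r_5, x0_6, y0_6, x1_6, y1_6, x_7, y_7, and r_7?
x1_1 = 335
y1_1 = 35
x_2 = 260
y_2 = 315
x0_3 = 180
y0_3 = 365
x1_3 = 295
y1_3 = 405
x_4 = 100
r_4 = 60
x_5 = 120
y_5 = 45
r_5 = 20
x0_6 = 20
y0_6 = 205
x1_6 = 65
y1_6 = 350
x_7 = 345
y_7 = 330
r_7 = 40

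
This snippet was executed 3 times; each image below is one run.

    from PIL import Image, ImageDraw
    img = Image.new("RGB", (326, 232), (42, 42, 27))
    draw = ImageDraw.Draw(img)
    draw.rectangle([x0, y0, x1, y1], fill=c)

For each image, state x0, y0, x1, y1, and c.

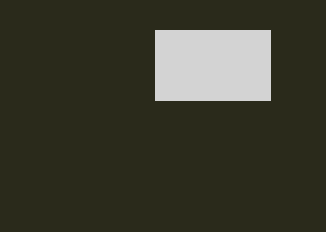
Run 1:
x0 = 155
y0 = 30
x1 = 270
y1 = 100
c = 'lightgray'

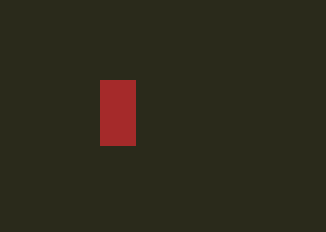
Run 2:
x0 = 100, y0 = 80, x1 = 135, y1 = 145, c = 'brown'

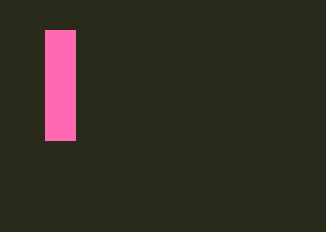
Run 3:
x0 = 45, y0 = 30, x1 = 75, y1 = 140, c = 'hotpink'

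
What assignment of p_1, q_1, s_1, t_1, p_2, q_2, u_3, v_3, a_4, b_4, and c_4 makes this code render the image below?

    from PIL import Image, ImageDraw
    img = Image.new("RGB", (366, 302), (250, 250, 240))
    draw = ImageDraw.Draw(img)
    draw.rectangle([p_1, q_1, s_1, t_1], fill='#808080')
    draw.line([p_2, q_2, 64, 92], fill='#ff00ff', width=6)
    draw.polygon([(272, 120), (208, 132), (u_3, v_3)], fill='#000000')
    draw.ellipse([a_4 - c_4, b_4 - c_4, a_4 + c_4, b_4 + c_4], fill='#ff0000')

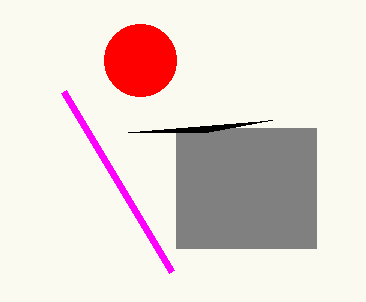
p_1 = 176
q_1 = 128
s_1 = 316
t_1 = 248
p_2 = 172
q_2 = 272
u_3 = 128
v_3 = 132
a_4 = 140
b_4 = 60
c_4 = 36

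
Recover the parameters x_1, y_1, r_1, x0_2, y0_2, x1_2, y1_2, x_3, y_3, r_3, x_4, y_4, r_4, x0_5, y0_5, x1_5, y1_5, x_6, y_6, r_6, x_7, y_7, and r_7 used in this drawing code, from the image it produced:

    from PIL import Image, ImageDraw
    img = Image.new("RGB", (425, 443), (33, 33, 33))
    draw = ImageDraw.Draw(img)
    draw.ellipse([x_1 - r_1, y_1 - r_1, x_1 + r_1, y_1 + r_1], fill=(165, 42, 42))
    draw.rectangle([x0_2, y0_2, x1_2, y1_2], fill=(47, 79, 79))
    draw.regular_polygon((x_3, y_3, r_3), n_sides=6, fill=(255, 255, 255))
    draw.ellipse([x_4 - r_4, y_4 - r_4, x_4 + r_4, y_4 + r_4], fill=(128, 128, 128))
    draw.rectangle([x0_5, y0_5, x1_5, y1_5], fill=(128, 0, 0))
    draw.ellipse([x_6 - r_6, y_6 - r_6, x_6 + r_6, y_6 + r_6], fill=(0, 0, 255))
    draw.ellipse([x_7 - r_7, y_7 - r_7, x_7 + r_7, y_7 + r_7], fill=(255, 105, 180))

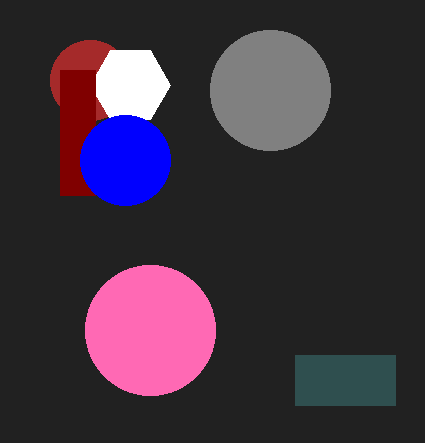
x_1 = 90, y_1 = 80, r_1 = 40, x0_2 = 295, y0_2 = 355, x1_2 = 395, y1_2 = 405, x_3 = 130, y_3 = 85, r_3 = 40, x_4 = 270, y_4 = 90, r_4 = 60, x0_5 = 60, y0_5 = 70, x1_5 = 95, y1_5 = 195, x_6 = 125, y_6 = 160, r_6 = 45, x_7 = 150, y_7 = 330, r_7 = 65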